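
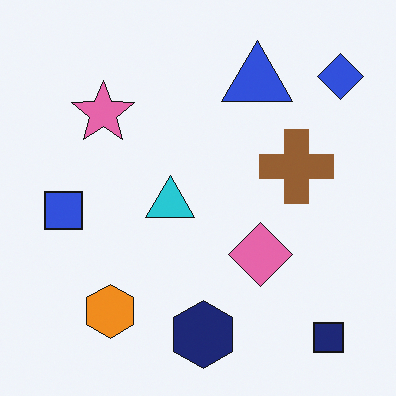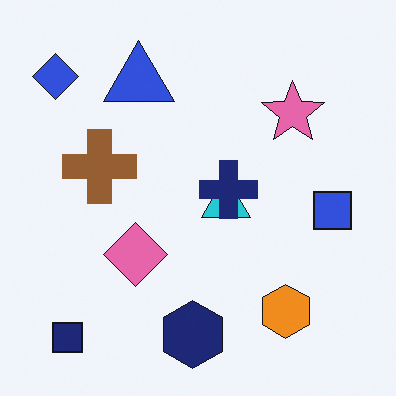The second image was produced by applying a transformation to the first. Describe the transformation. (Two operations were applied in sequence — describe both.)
Flipped horizontally (left ↔ right), then overlaid with an additional navy cross.

The blue diamond is in the top-right of the first image and the top-left of the second — shapes on opposite sides of the vertical midline have swapped in a mirror flip. A navy cross appears in the second image that is absent from the first.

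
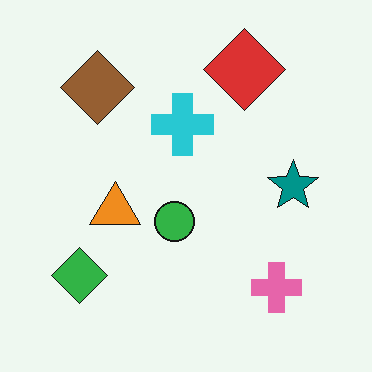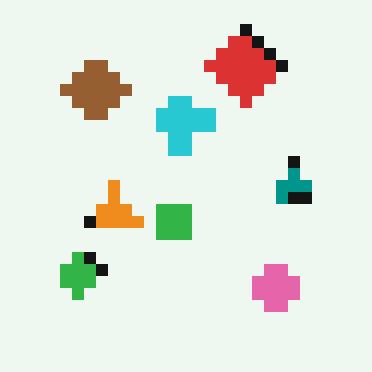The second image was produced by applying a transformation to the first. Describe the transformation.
It was coarsely pixelated.

Shapes are reduced to large square blocks; fine edges and outlines are lost — a downscale-then-upscale (mosaic) effect.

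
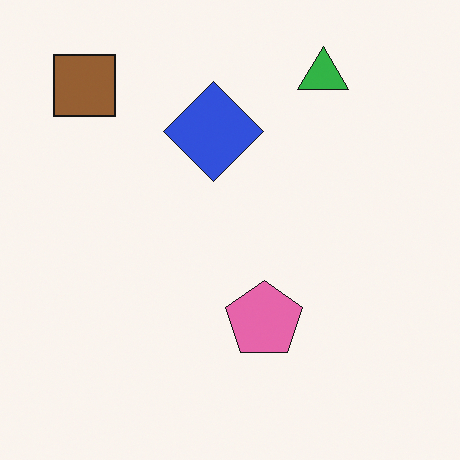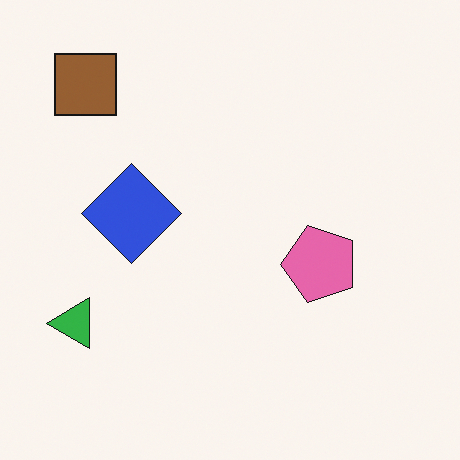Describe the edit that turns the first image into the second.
It was transposed (reflected across the top-left ↔ bottom-right diagonal).

Shapes have swapped their row and column positions — what was in the top-right is now in the bottom-left — a diagonal reflection.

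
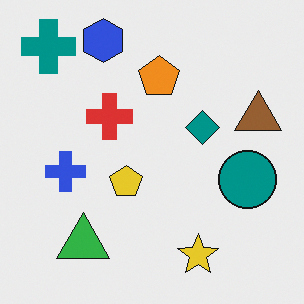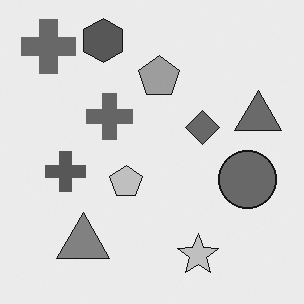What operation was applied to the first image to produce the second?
Converted to grayscale.

All color is removed — every shape is now a shade of grey.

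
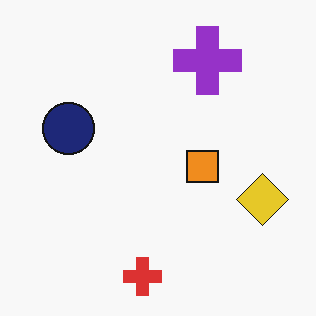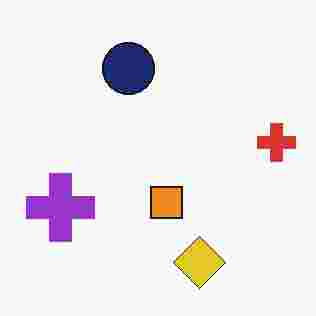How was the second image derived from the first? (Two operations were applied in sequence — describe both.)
The image was heavily JPEG-compressed with obvious blocking artifacts, then transposed (reflected across the top-left ↔ bottom-right diagonal).

Blocky 8×8 compression artifacts appear around shape edges and the flat background shows ringing — characteristic JPEG degradation. Shapes have swapped their row and column positions — what was in the top-right is now in the bottom-left — a diagonal reflection.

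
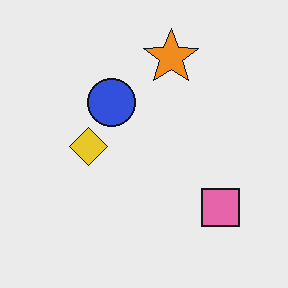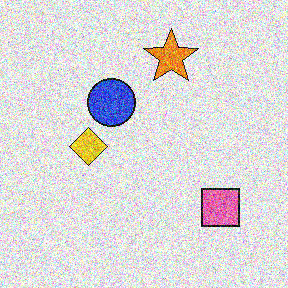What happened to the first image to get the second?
The transformation is: degraded with a thick layer of grain.

Random speckle covers the whole image, including the flat background.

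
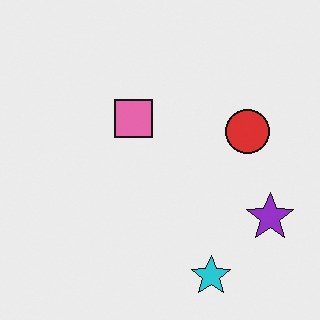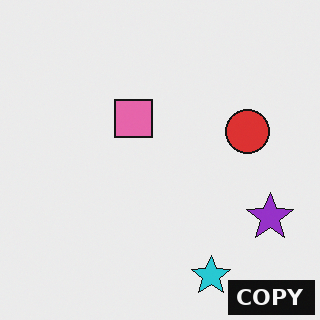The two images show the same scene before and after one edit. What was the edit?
The image was watermarked with the text "COPY" in the lower-right corner.

A dark label reading "COPY" appears in the lower-right corner.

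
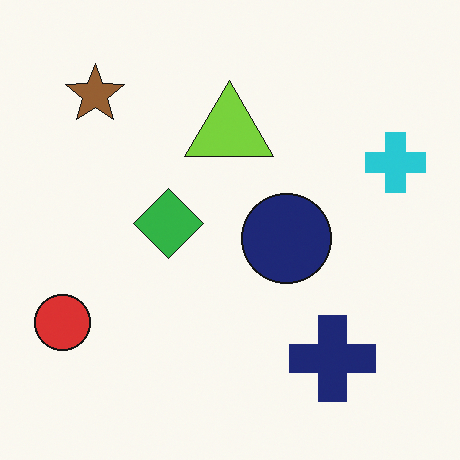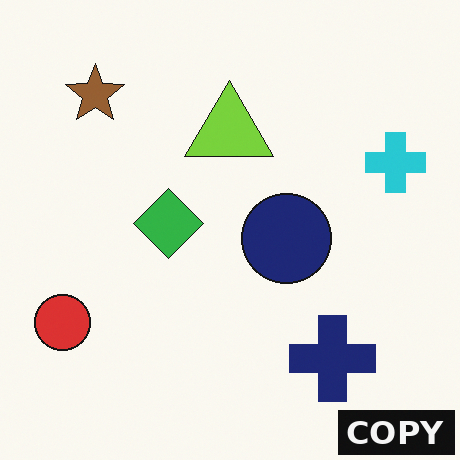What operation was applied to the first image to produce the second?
The transformation is: watermarked with the text "COPY" in the lower-right corner.

A dark label reading "COPY" appears in the lower-right corner.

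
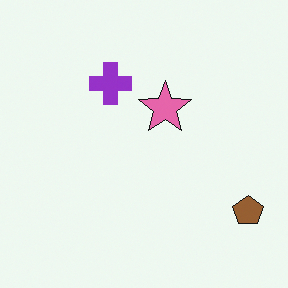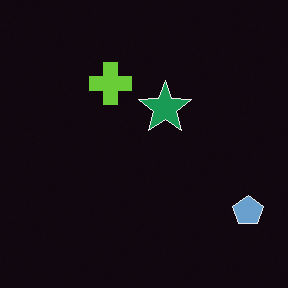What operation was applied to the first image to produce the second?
This is the original image color-inverted (negative).

The light background has become dark and every shape's color is its complement — a photographic negative.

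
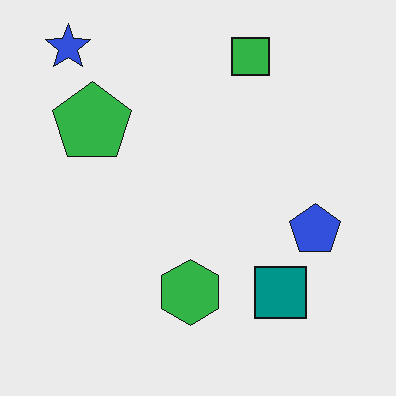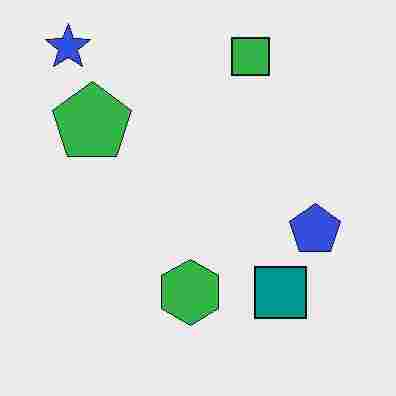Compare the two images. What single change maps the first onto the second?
Heavily JPEG-compressed with obvious blocking artifacts.

Blocky 8×8 compression artifacts appear around shape edges and the flat background shows ringing — characteristic JPEG degradation.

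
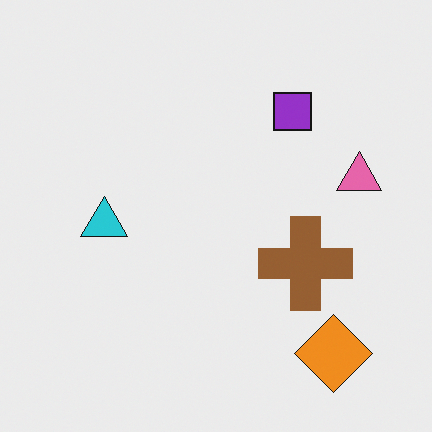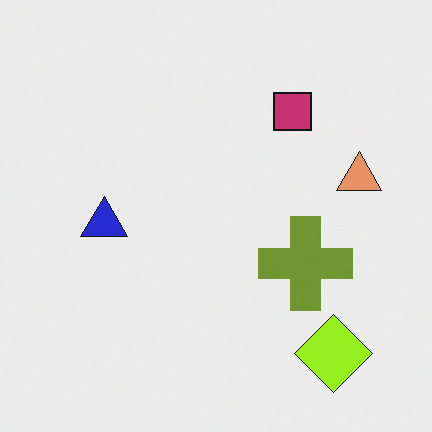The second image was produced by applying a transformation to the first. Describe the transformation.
Hue-shifted slightly.

Every shape's color has rotated by the same amount around the hue wheel — a uniform hue shift.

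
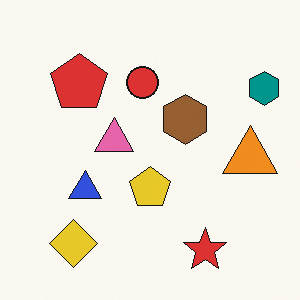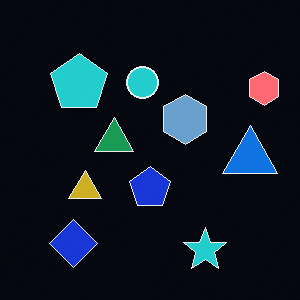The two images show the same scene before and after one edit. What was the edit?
This is the original image color-inverted (negative).

The light background has become dark and every shape's color is its complement — a photographic negative.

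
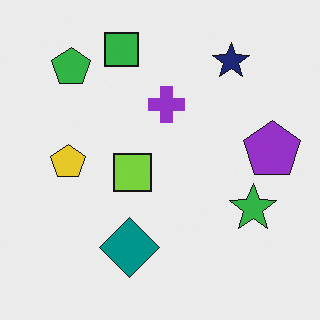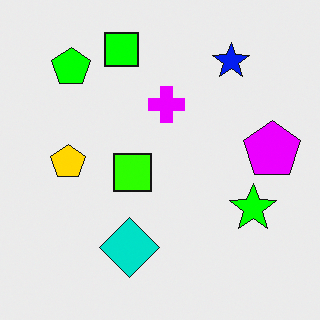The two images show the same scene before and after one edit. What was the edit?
It was heavily oversaturated.

All colors are more vivid — a global saturation change.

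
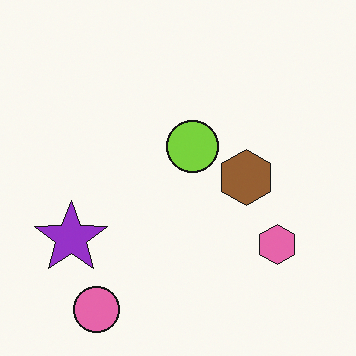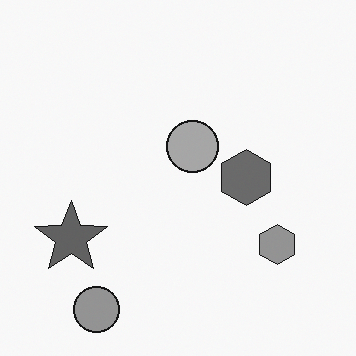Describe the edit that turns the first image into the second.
The image was converted to grayscale.

All color is removed — every shape is now a shade of grey.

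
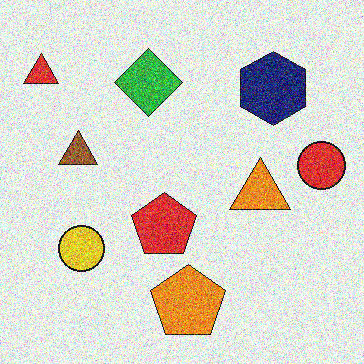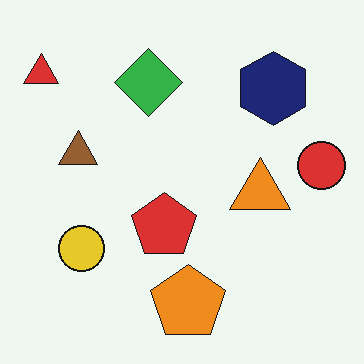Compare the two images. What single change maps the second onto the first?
This is the original image degraded with heavy additive noise.

Random speckle covers the whole image, including the flat background.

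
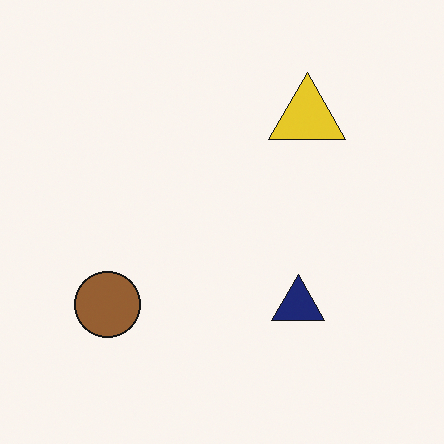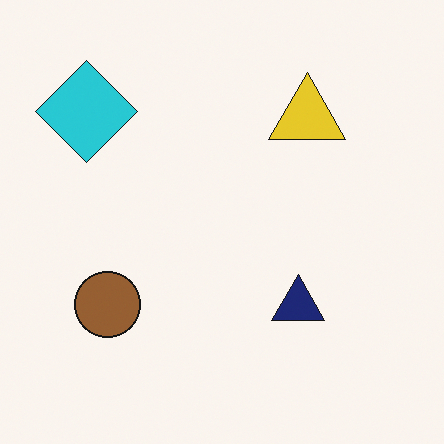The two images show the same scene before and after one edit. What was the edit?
The second image is the first overlaid with an additional cyan diamond.

A cyan diamond appears in the second image that is absent from the first.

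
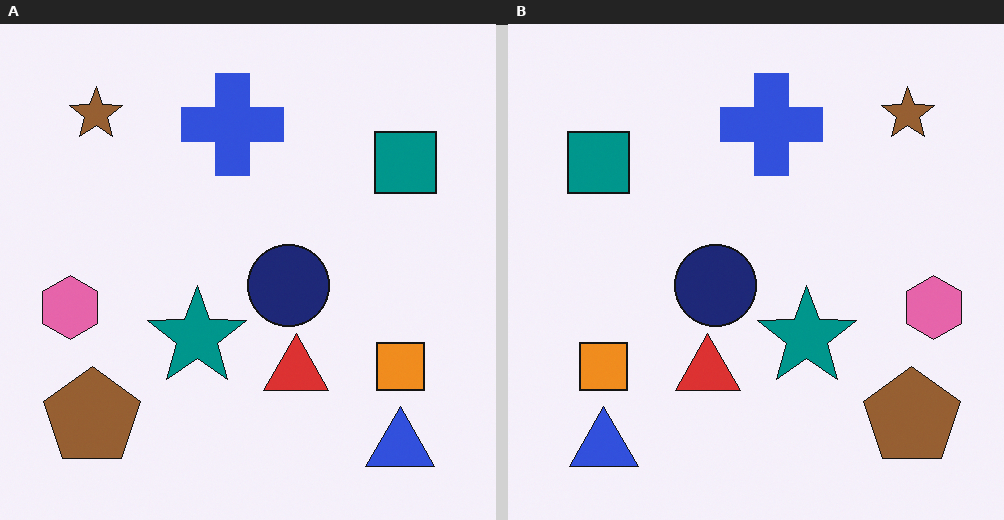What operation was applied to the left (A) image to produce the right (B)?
This is the original image flipped horizontally (left ↔ right).

The pink hexagon is in the left of the left (A) image and the right of the right (B) — shapes on opposite sides of the vertical midline have swapped in a mirror flip.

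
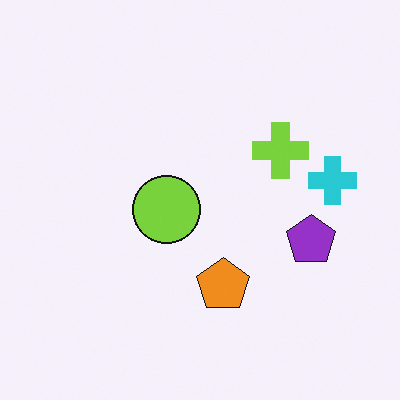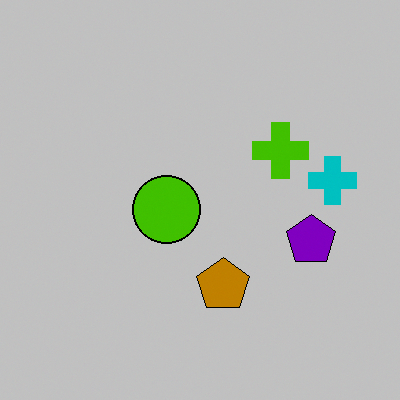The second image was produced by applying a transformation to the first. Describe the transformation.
The second image is the first aggressively posterized.

Each flat color has snapped to a coarser quantized level — most visibly, the near-white background has dropped to a flat grey.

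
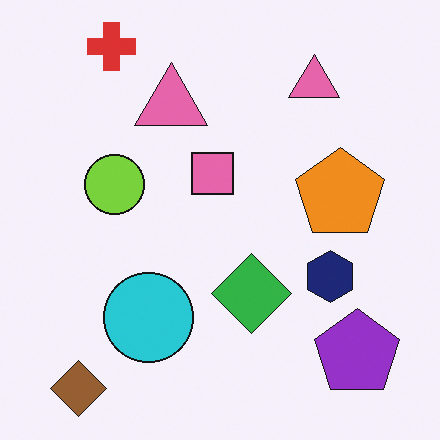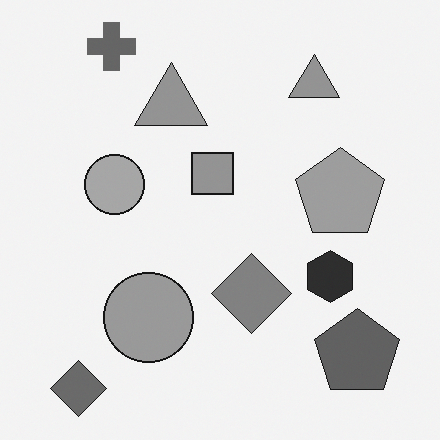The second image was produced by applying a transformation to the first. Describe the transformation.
The second image is the first converted to grayscale.

All color is removed — every shape is now a shade of grey.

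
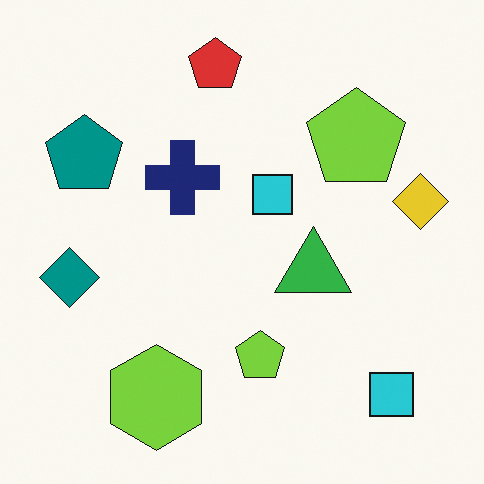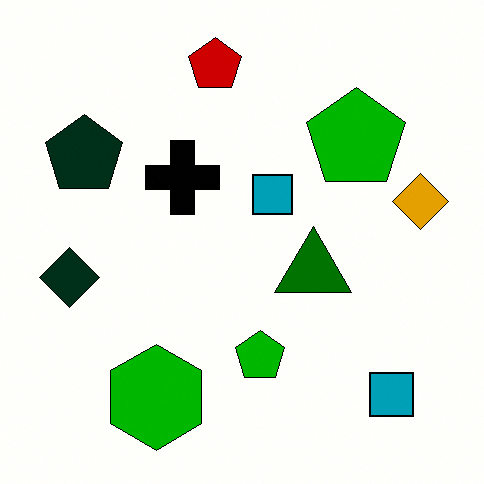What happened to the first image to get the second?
The image was given much higher contrast.

Tones are pushed away from mid-grey across the whole image — a global contrast change.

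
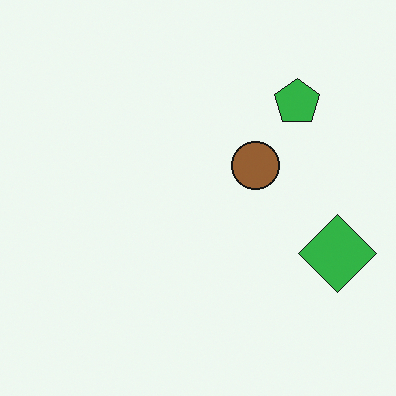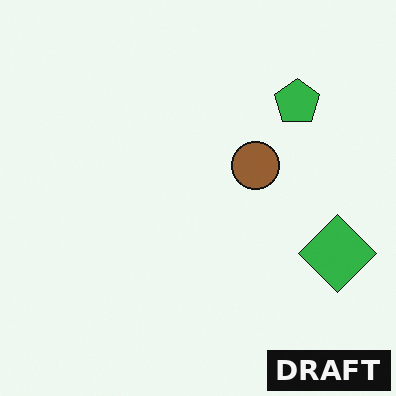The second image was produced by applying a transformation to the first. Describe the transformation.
The image was watermarked with the text "DRAFT" in the lower-right corner.

A dark label reading "DRAFT" appears in the lower-right corner.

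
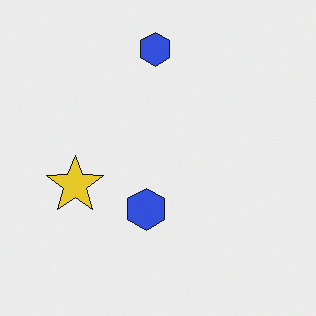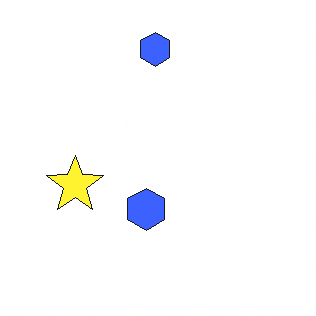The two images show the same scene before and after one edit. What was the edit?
The transformation is: slightly brightened.

Every pixel — background and shapes alike — is uniformly brightened.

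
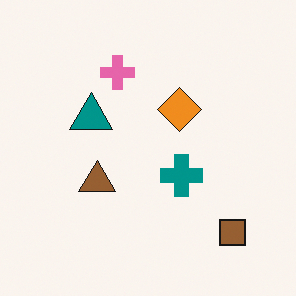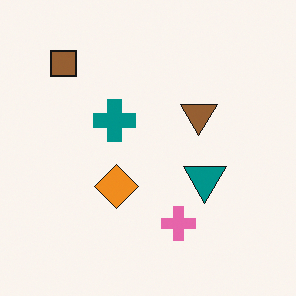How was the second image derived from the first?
Rotated 180°.

The brown square sits in the bottom-right of the first image and the top-left of the second — consistent with a whole-image 180° rotation.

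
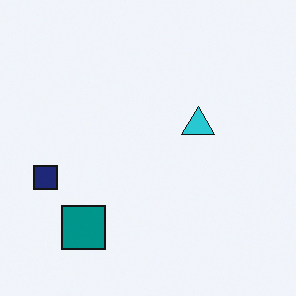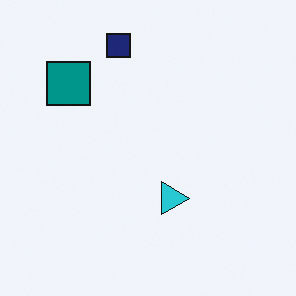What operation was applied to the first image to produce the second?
The image was rotated 90° clockwise.

The navy square sits in the left of the first image and the top of the second — consistent with a whole-image 90° clockwise rotation.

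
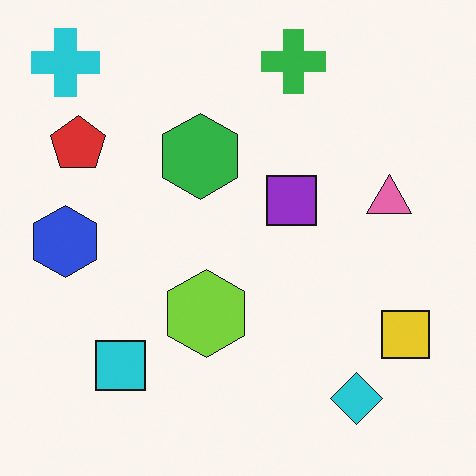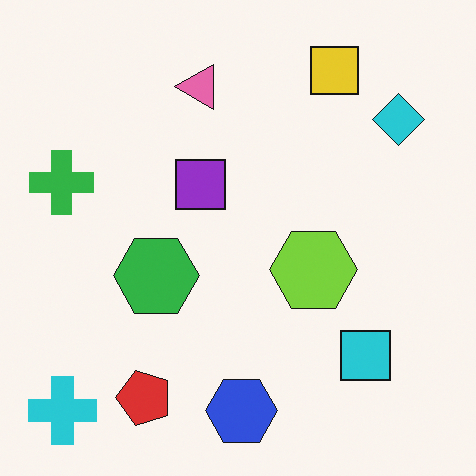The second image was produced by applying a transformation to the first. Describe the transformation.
The second image is the first rotated 90° counter-clockwise.

The cyan cross sits in the top-left of the first image and the bottom-left of the second — consistent with a whole-image 90° counter-clockwise rotation.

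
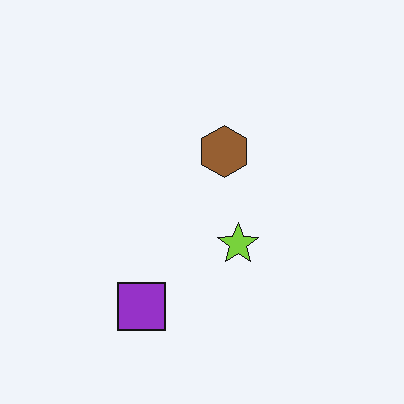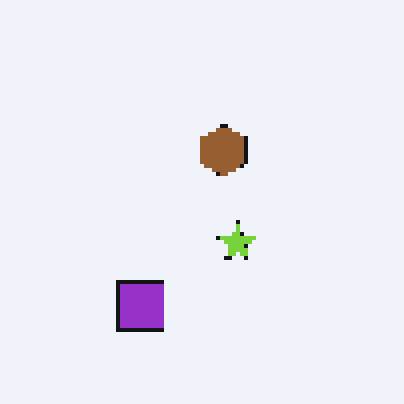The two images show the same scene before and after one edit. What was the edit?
Lightly pixelated (a mild mosaic effect).

Shapes are reduced to large square blocks; fine edges and outlines are lost — a downscale-then-upscale (mosaic) effect.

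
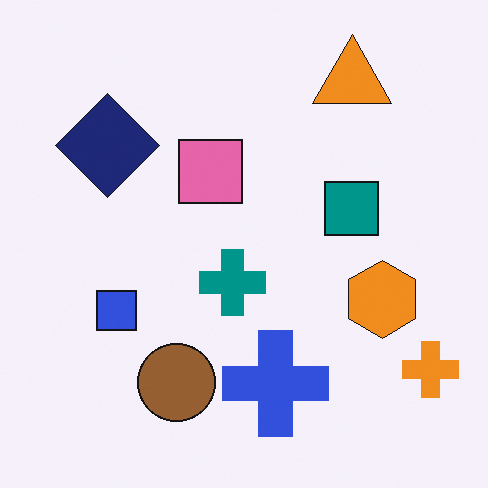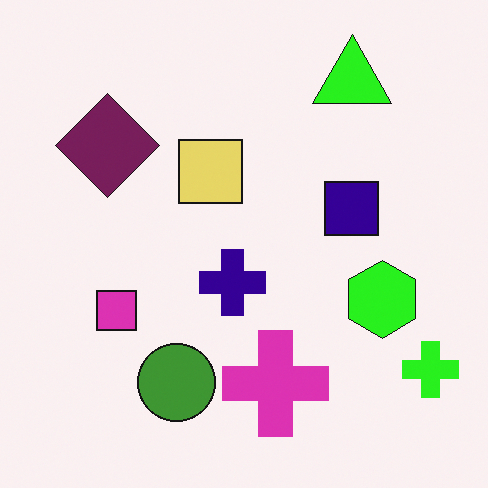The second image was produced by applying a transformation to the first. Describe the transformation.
This is the original image hue-shifted noticeably.

Every shape's color has rotated by the same amount around the hue wheel — a uniform hue shift.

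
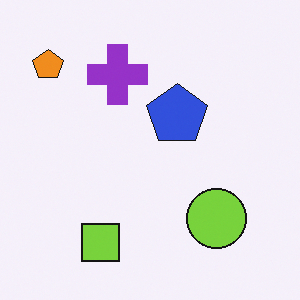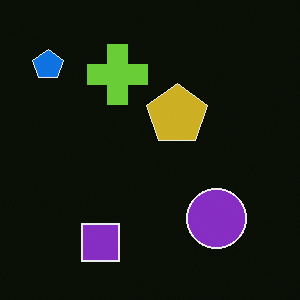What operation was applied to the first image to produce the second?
The transformation is: color-inverted (negative).

The light background has become dark and every shape's color is its complement — a photographic negative.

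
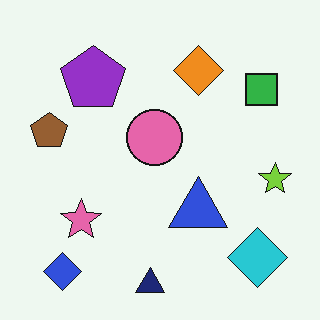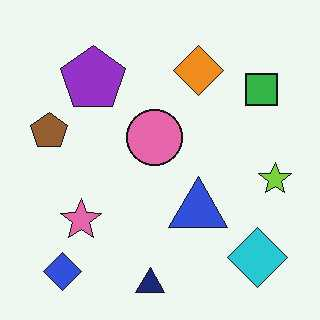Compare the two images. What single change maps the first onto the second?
The second image is the first given moderate JPEG compression.

Blocky 8×8 compression artifacts appear around shape edges and the flat background shows ringing — characteristic JPEG degradation.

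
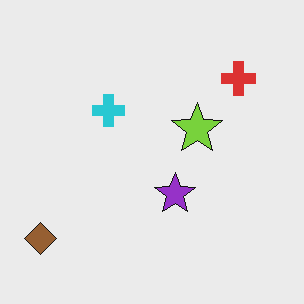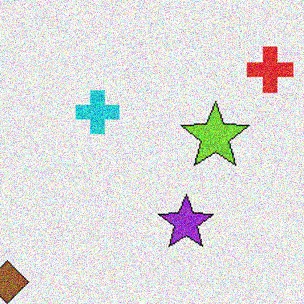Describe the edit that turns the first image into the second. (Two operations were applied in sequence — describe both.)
The transformation is: cropped to a modestly smaller region and rescaled, then degraded with a thick layer of grain.

The visible shapes are larger and the field of view is narrower; shapes near the original edges may be partly or wholly outside the frame — a crop-and-rescale. Random speckle covers the whole image, including the flat background.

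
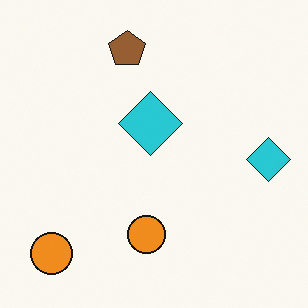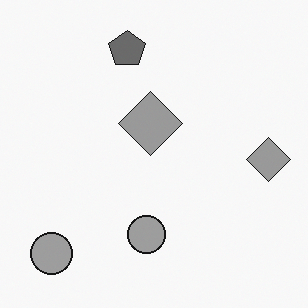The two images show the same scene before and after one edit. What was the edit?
The transformation is: converted to grayscale.

All color is removed — every shape is now a shade of grey.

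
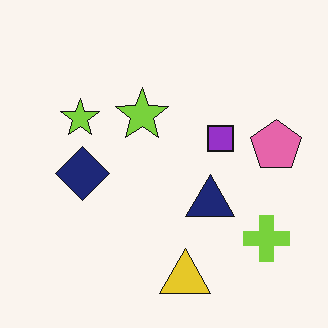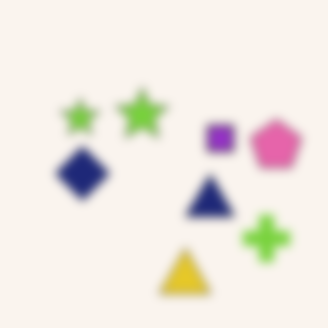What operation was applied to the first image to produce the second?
The image was strongly gaussian-blurred.

Shape edges and outlines are uniformly softened across the whole image.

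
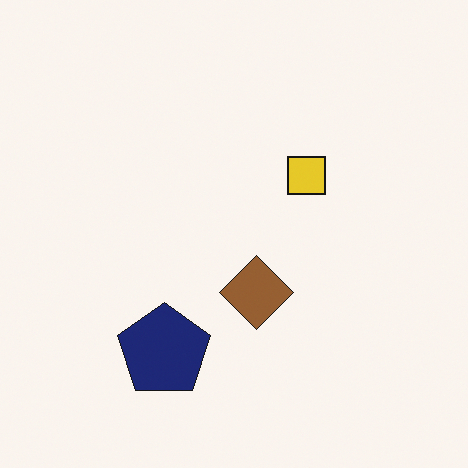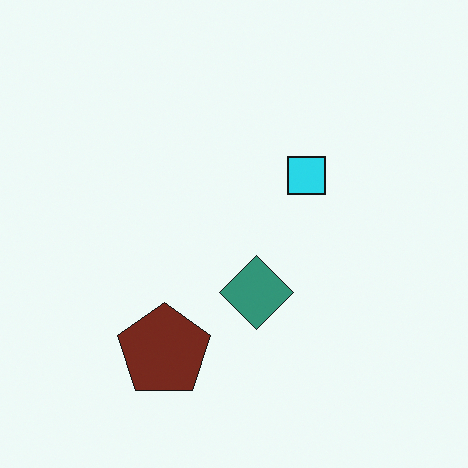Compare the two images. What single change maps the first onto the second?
Hue-shifted by a moderate amount.

Every shape's color has rotated by the same amount around the hue wheel — a uniform hue shift.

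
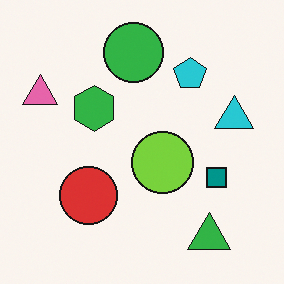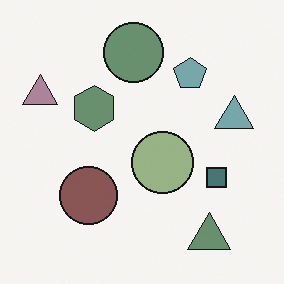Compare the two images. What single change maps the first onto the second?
Heavily desaturated.

All colors are more muted and greyish — a global saturation change.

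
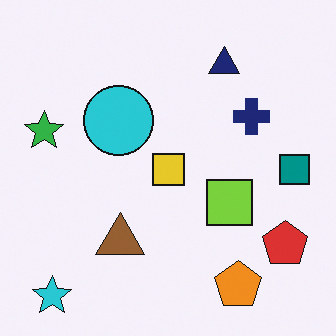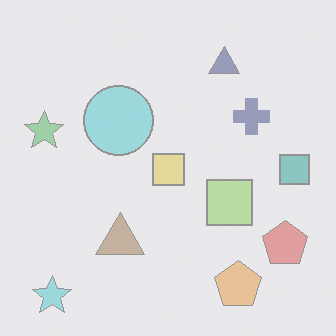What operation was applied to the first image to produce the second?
The transformation is: given much lower contrast.

Tones are pushed toward mid-grey across the whole image — a global contrast change.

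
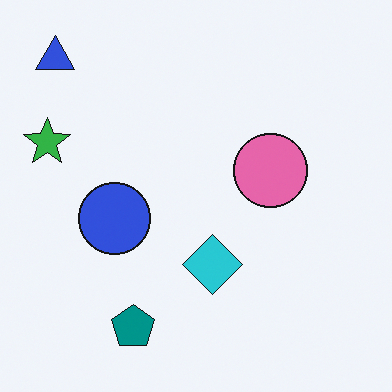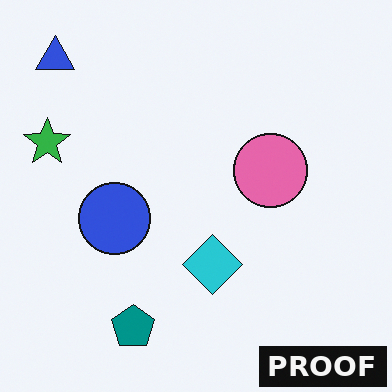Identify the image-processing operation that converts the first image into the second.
It was watermarked with the text "PROOF" in the lower-right corner.

A dark label reading "PROOF" appears in the lower-right corner.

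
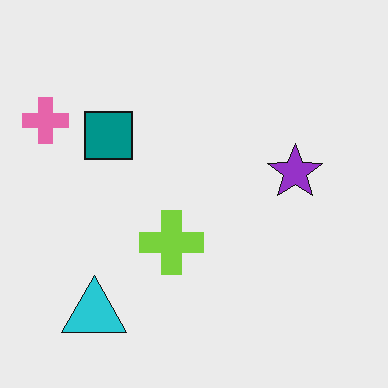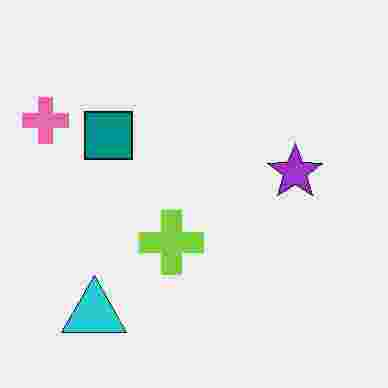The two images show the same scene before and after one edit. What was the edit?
The second image is the first heavily JPEG-compressed with obvious blocking artifacts.

Blocky 8×8 compression artifacts appear around shape edges and the flat background shows ringing — characteristic JPEG degradation.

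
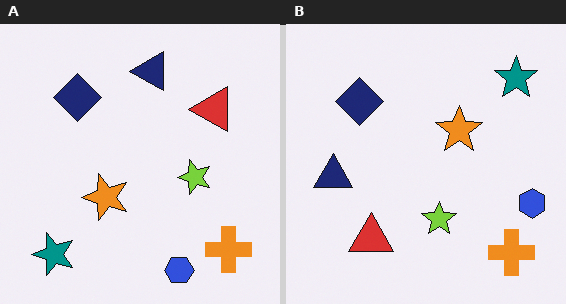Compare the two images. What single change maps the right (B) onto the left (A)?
Transposed (reflected across the top-left ↔ bottom-right diagonal).

Shapes have swapped their row and column positions — what was in the top-right is now in the bottom-left — a diagonal reflection.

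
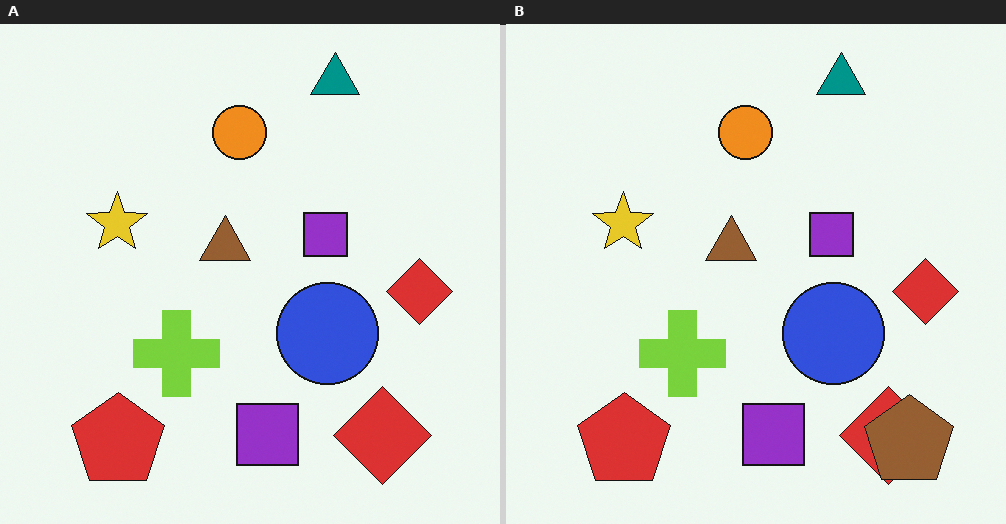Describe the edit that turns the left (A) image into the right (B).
The transformation is: overlaid with an additional brown pentagon.

A brown pentagon appears in the right (B) image that is absent from the left (A).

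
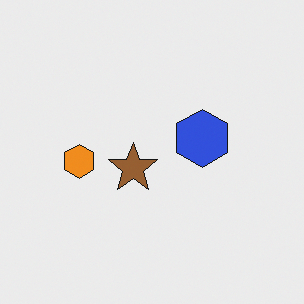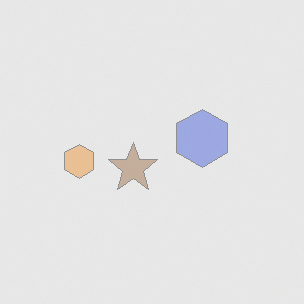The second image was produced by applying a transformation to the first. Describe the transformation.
Washed out (contrast reduced).

Tones are pushed toward mid-grey across the whole image — a global contrast change.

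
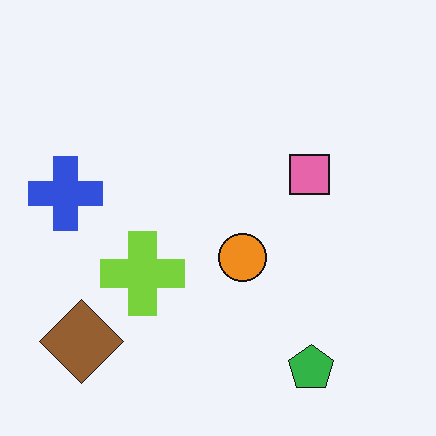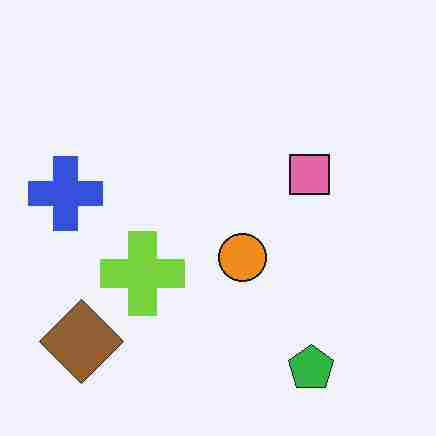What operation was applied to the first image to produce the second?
This is the original image degraded with heavy JPEG compression.

Blocky 8×8 compression artifacts appear around shape edges and the flat background shows ringing — characteristic JPEG degradation.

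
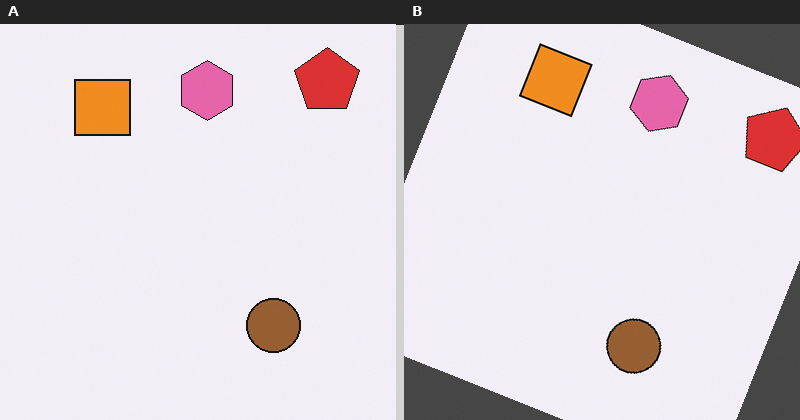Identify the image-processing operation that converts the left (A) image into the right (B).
The transformation is: rotated clockwise by a moderate amount.

Every shape is tilted by the same angle and the image corners show triangular fill wedges — a whole-image rotation by a non-right angle.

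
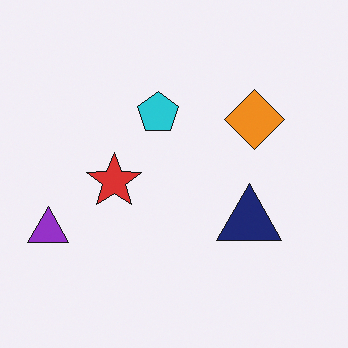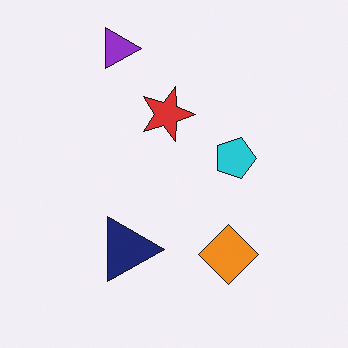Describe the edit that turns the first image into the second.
The second image is the first rotated 90° clockwise.

The purple triangle sits in the left of the first image and the top of the second — consistent with a whole-image 90° clockwise rotation.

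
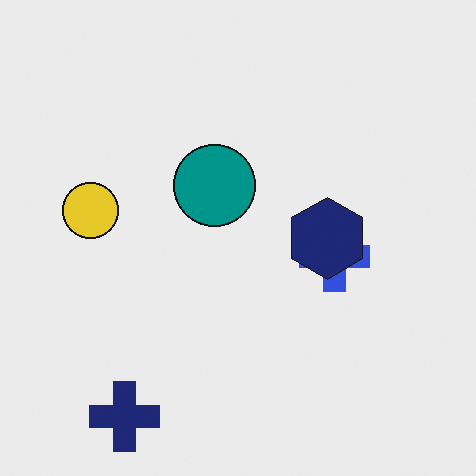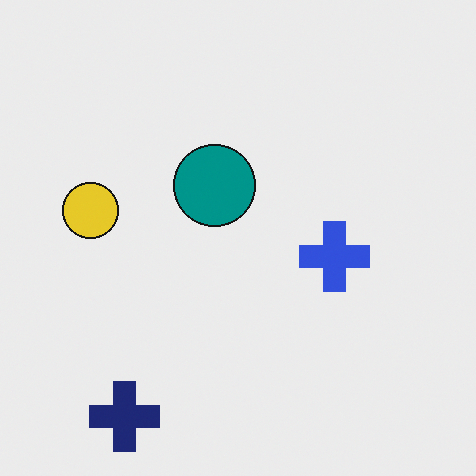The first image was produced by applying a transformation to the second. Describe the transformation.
It was overlaid with an additional navy hexagon.

A navy hexagon appears in the first image that is absent from the second.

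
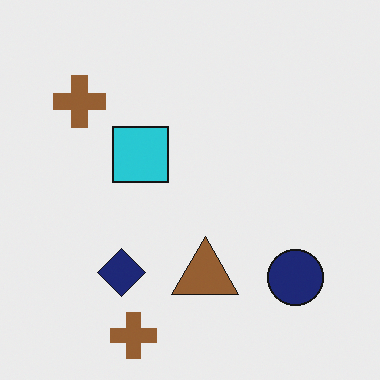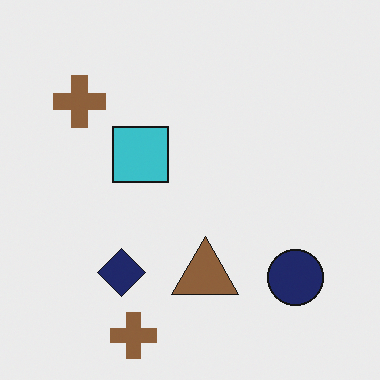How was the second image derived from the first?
It was slightly desaturated.

All colors are more muted and greyish — a global saturation change.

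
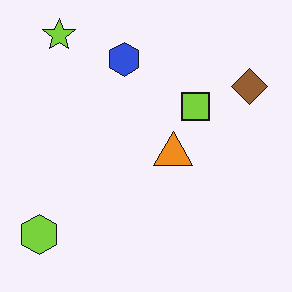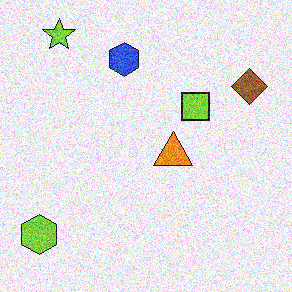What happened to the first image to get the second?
It was degraded with heavy additive noise.

Random speckle covers the whole image, including the flat background.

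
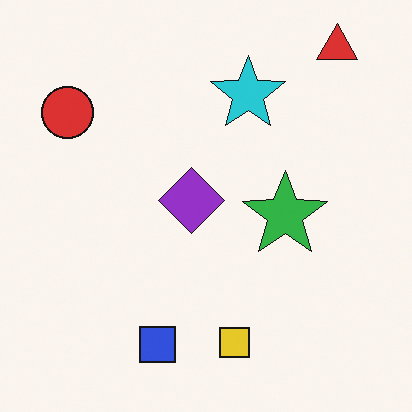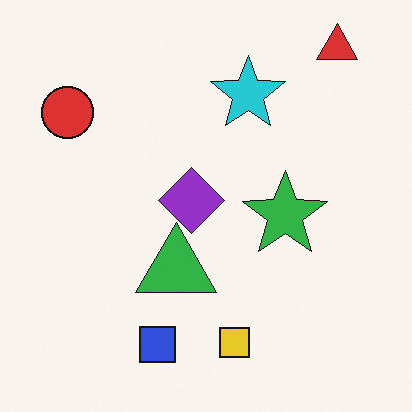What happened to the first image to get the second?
It was overlaid with an additional green triangle.

A green triangle appears in the second image that is absent from the first.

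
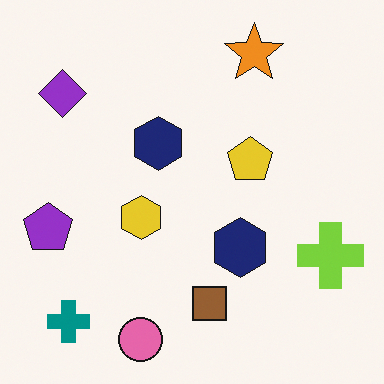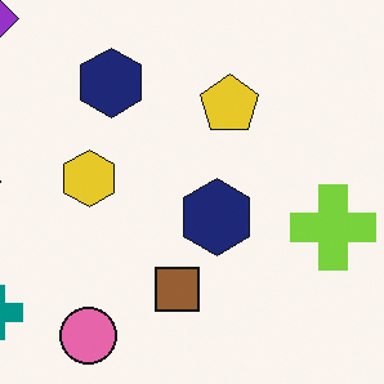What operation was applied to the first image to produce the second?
Cropped slightly and scaled back up.

The visible shapes are larger and the field of view is narrower; shapes near the original edges may be partly or wholly outside the frame — a crop-and-rescale.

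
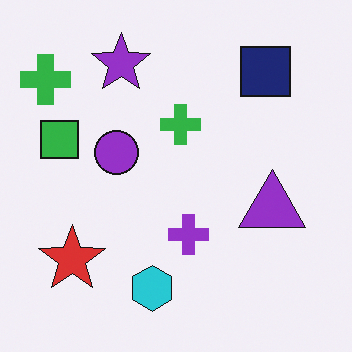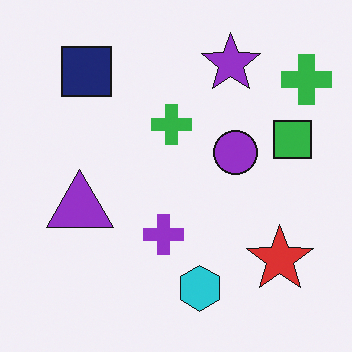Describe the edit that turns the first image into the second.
This is the original image flipped horizontally (left ↔ right).

The green square is in the left of the first image and the right of the second — shapes on opposite sides of the vertical midline have swapped in a mirror flip.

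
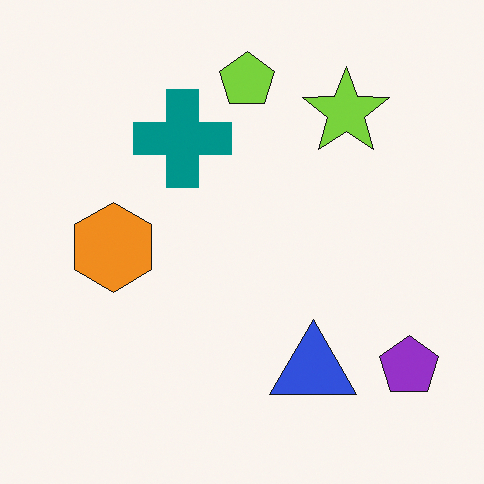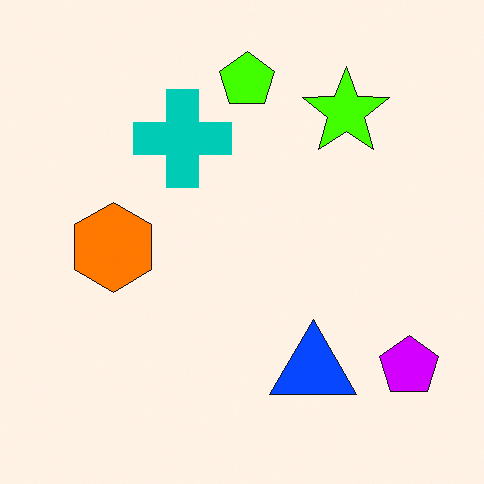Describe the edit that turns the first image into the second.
The transformation is: heavily oversaturated.

All colors are more vivid — a global saturation change.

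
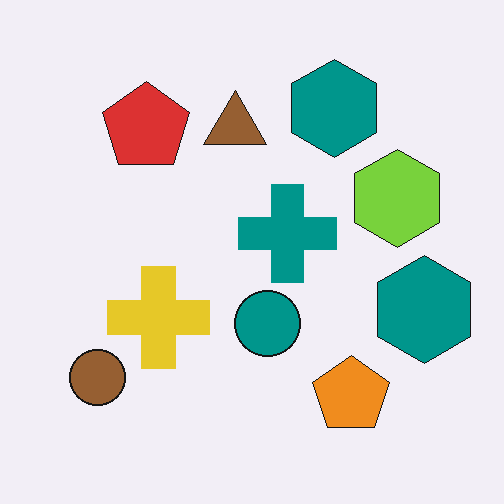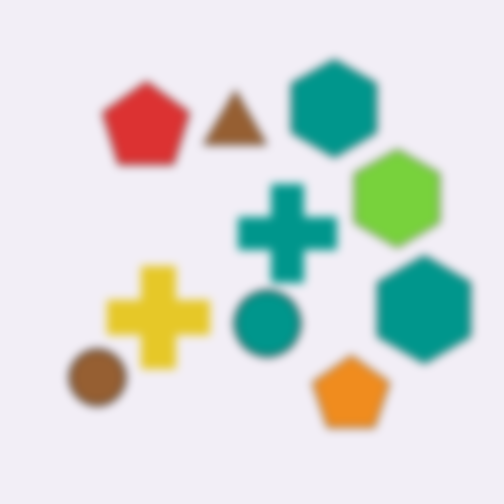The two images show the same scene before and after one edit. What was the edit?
The second image is the first moderately blurred.

Shape edges and outlines are uniformly softened across the whole image.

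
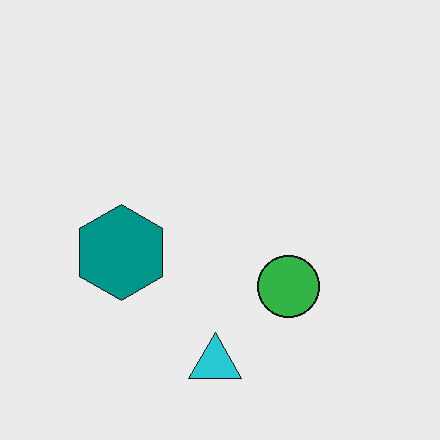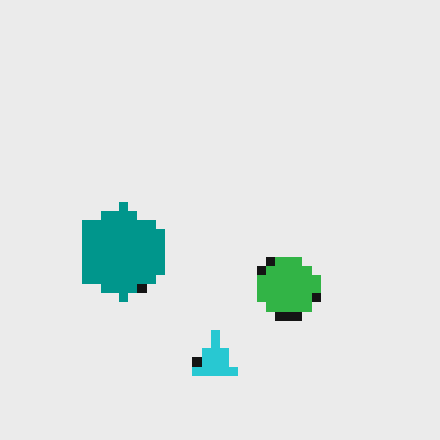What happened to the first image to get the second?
It was heavily pixelated into large blocks.

Shapes are reduced to large square blocks; fine edges and outlines are lost — a downscale-then-upscale (mosaic) effect.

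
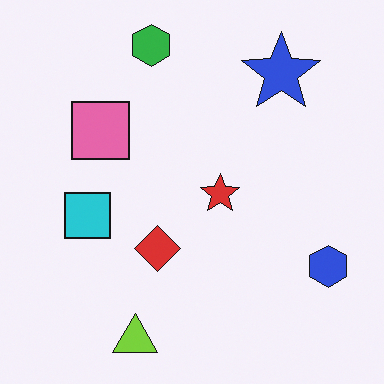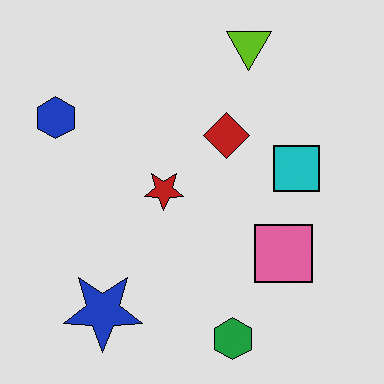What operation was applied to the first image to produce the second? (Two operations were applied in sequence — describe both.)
The second image is the first rotated 180°, then posterized to a reduced palette.

The lime triangle sits in the bottom of the first image and the top of the second — consistent with a whole-image 180° rotation. Each flat color has snapped to a coarser quantized level — most visibly, the near-white background has dropped to a flat grey.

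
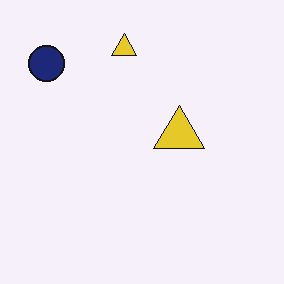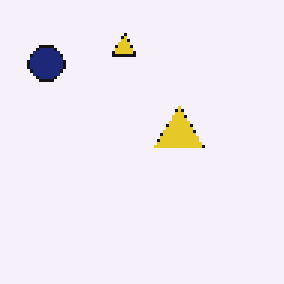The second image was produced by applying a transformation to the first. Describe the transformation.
Mildly pixelated.

Shapes are reduced to large square blocks; fine edges and outlines are lost — a downscale-then-upscale (mosaic) effect.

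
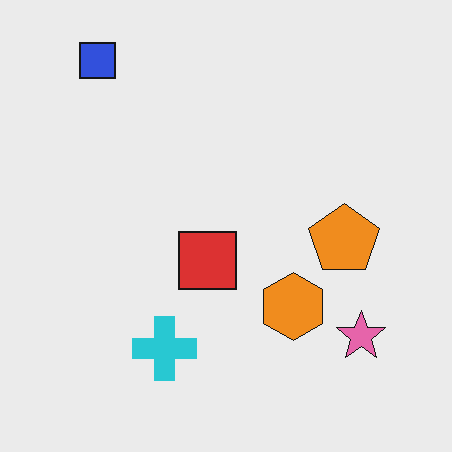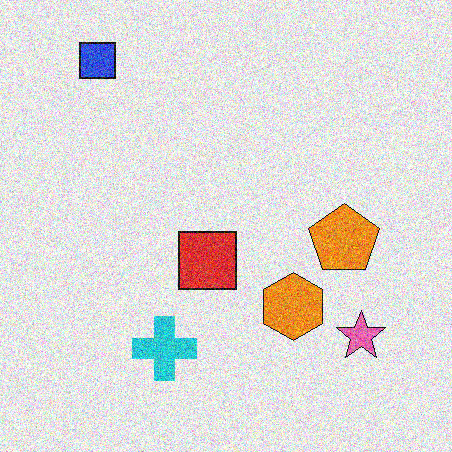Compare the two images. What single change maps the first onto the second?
The second image is the first degraded with a thick layer of grain.

Random speckle covers the whole image, including the flat background.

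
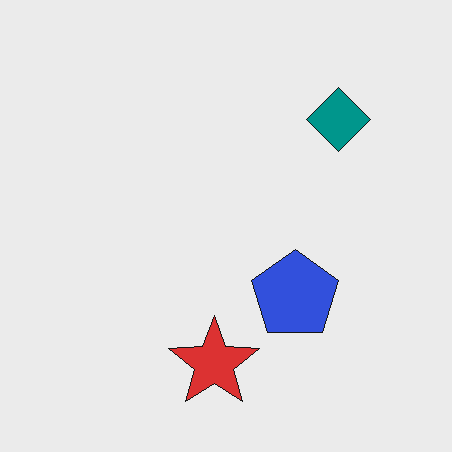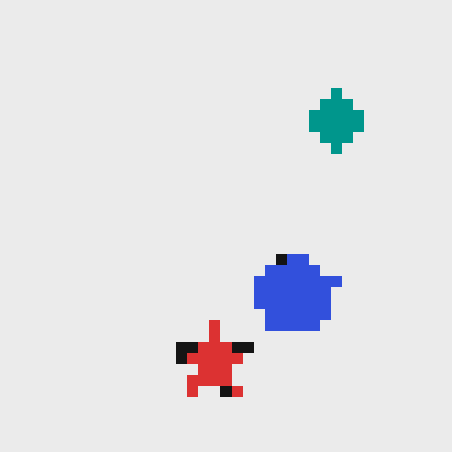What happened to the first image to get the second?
It was heavily pixelated into large blocks.

Shapes are reduced to large square blocks; fine edges and outlines are lost — a downscale-then-upscale (mosaic) effect.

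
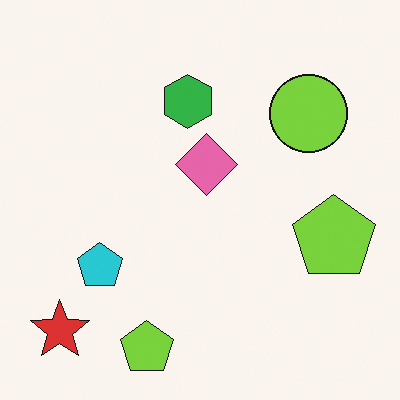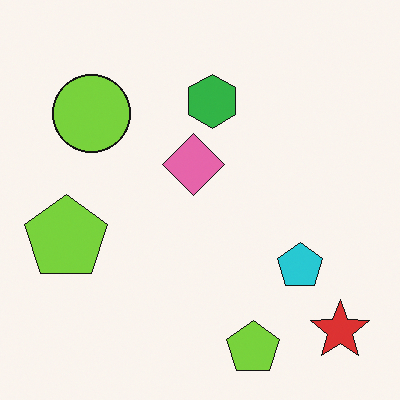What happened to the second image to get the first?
The transformation is: flipped horizontally (left ↔ right).

The red star is in the bottom-right of the second image and the bottom-left of the first — shapes on opposite sides of the vertical midline have swapped in a mirror flip.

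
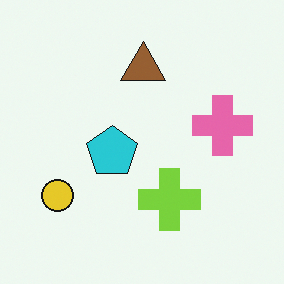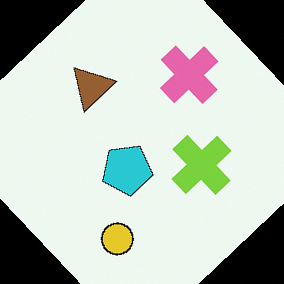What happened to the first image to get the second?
The second image is the first rotated counter-clockwise by a large amount — several tens of degrees.

Every shape is tilted by the same angle and the image corners show triangular fill wedges — a whole-image rotation by a non-right angle.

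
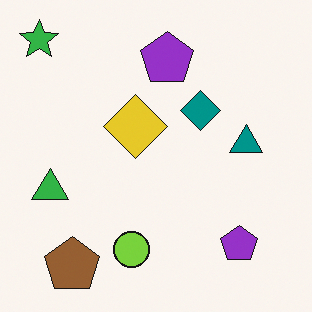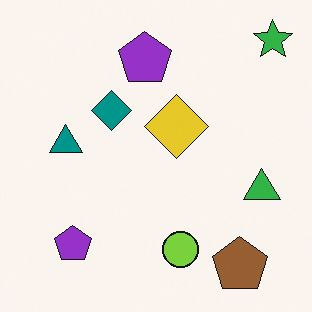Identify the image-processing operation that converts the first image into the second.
This is the original image flipped horizontally (left ↔ right).

The green star is in the top-left of the first image and the top-right of the second — shapes on opposite sides of the vertical midline have swapped in a mirror flip.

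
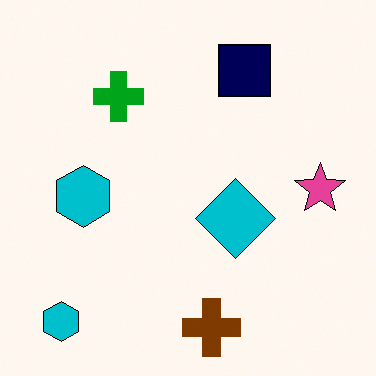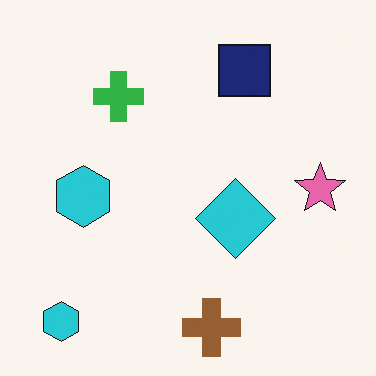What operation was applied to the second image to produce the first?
It was given slightly increased contrast.

Tones are pushed away from mid-grey across the whole image — a global contrast change.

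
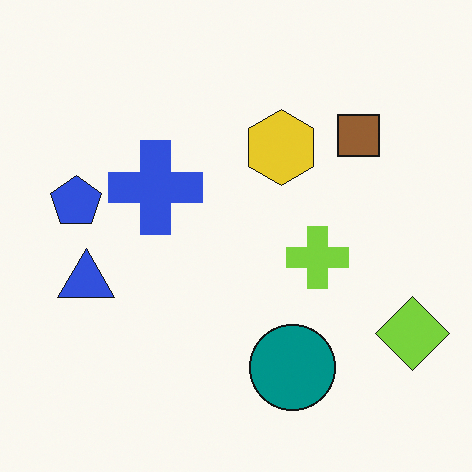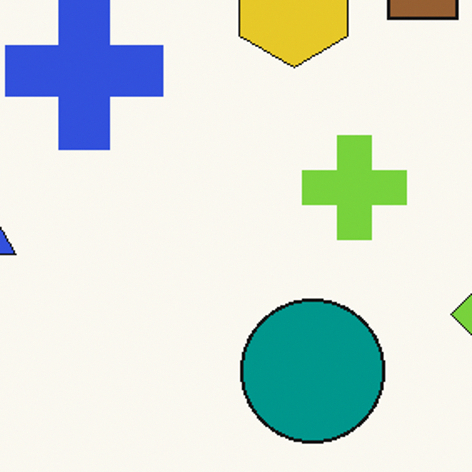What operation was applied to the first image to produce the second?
This is the original image cropped to a noticeably smaller region and rescaled.

The visible shapes are larger and the field of view is narrower; shapes near the original edges may be partly or wholly outside the frame — a crop-and-rescale.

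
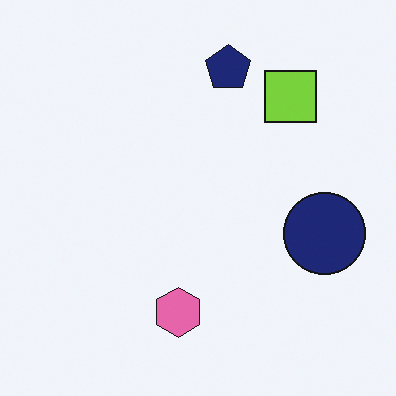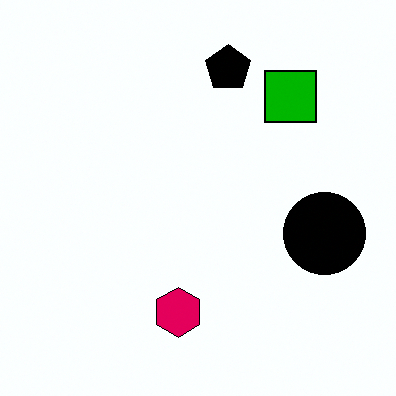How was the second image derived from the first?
This is the original image given much higher contrast.

Tones are pushed away from mid-grey across the whole image — a global contrast change.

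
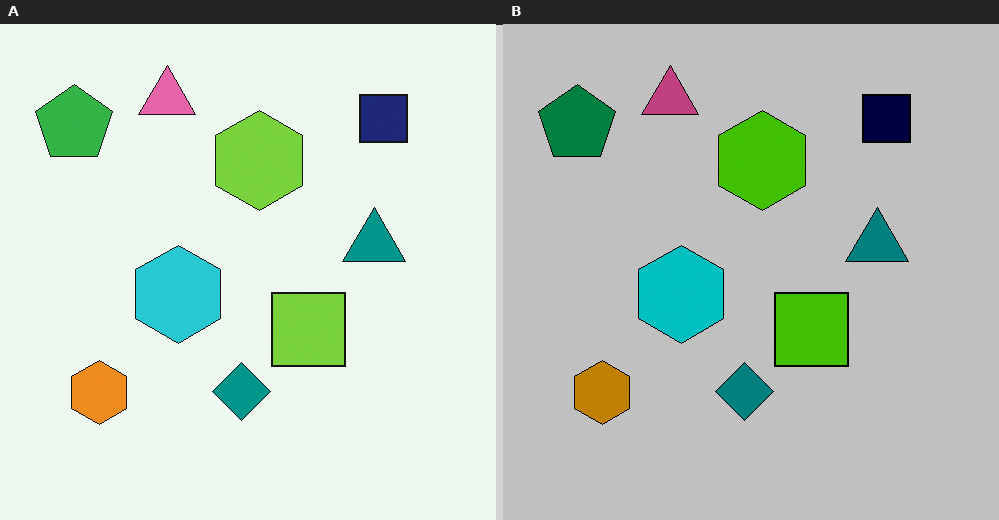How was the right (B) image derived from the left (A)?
This is the original image aggressively posterized.

Each flat color has snapped to a coarser quantized level — most visibly, the near-white background has dropped to a flat grey.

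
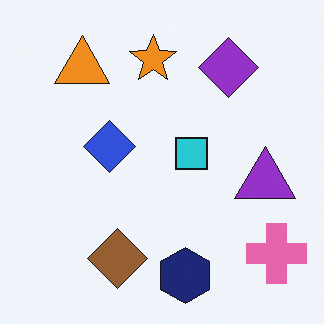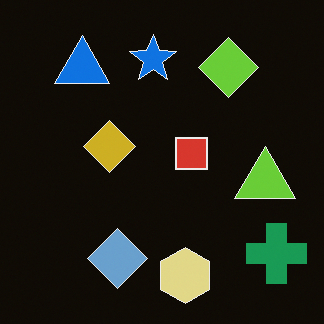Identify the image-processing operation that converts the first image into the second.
It was color-inverted (negative).

The light background has become dark and every shape's color is its complement — a photographic negative.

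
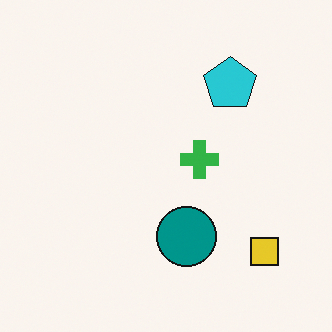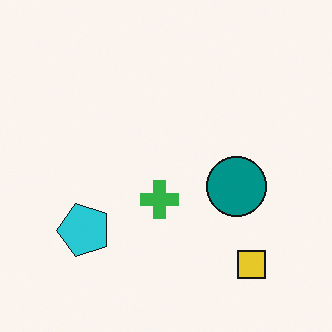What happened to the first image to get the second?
The transformation is: transposed (reflected across the top-left ↔ bottom-right diagonal).

Shapes have swapped their row and column positions — what was in the top-right is now in the bottom-left — a diagonal reflection.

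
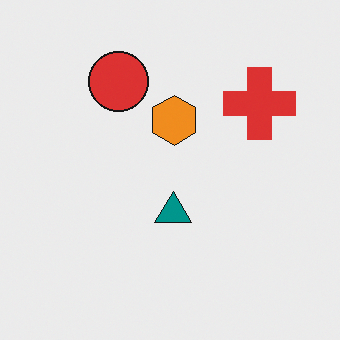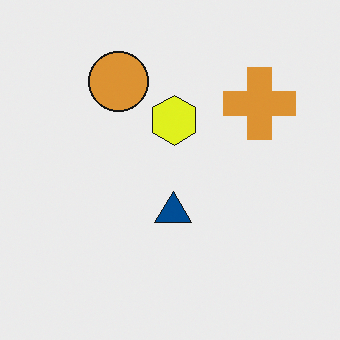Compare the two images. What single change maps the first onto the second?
Hue-shifted slightly.

Every shape's color has rotated by the same amount around the hue wheel — a uniform hue shift.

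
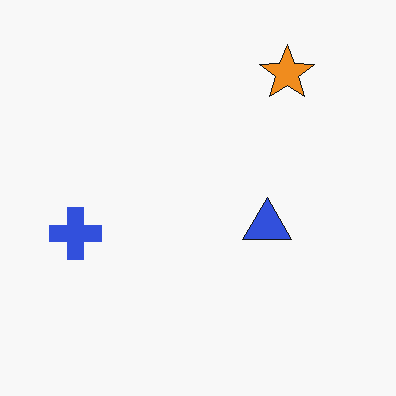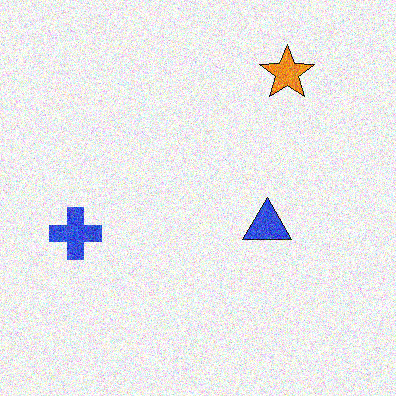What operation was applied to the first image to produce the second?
It was degraded with heavy additive noise.

Random speckle covers the whole image, including the flat background.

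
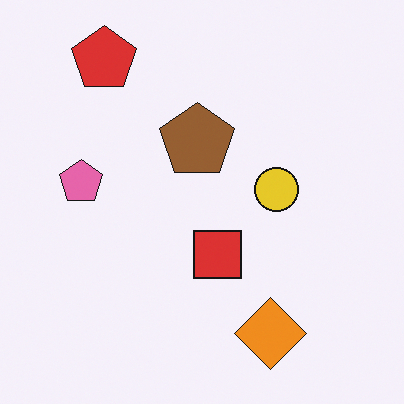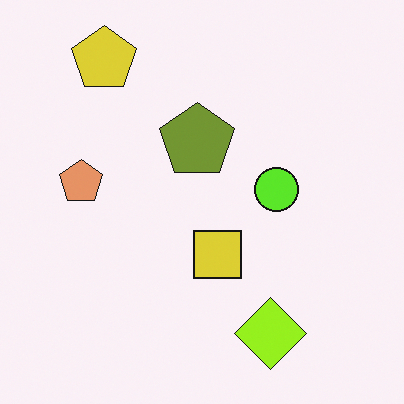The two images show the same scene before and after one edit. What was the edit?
The image was hue-shifted by a small amount.

Every shape's color has rotated by the same amount around the hue wheel — a uniform hue shift.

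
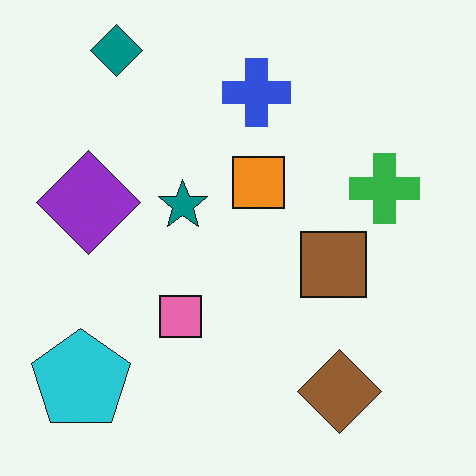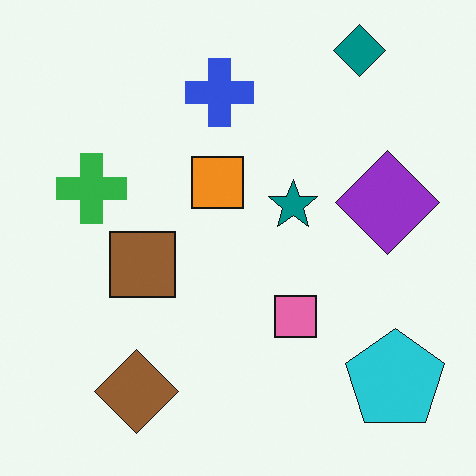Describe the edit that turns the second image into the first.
The transformation is: flipped horizontally (left ↔ right).

The cyan pentagon is in the bottom-right of the second image and the bottom-left of the first — shapes on opposite sides of the vertical midline have swapped in a mirror flip.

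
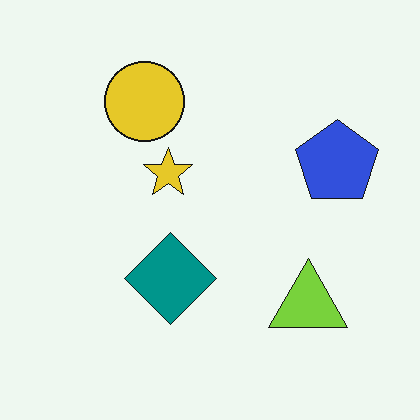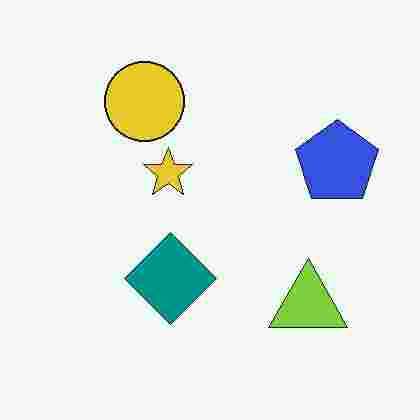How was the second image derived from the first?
The image was heavily JPEG-compressed with obvious blocking artifacts.

Blocky 8×8 compression artifacts appear around shape edges and the flat background shows ringing — characteristic JPEG degradation.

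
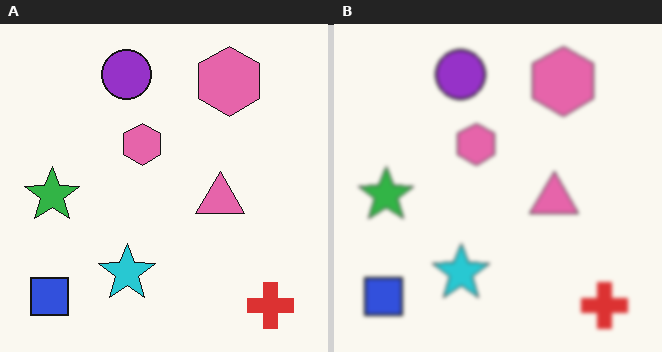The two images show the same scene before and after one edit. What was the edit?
The transformation is: lightly blurred.

Shape edges and outlines are uniformly softened across the whole image.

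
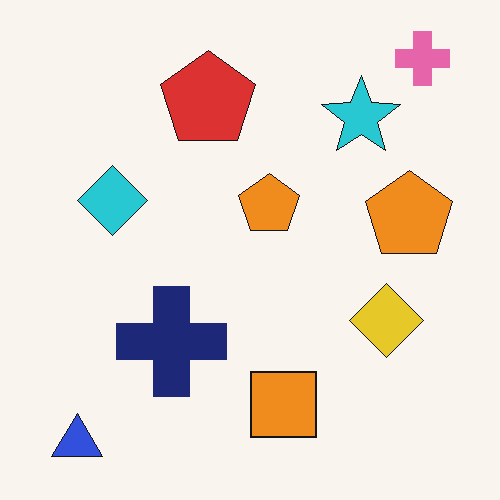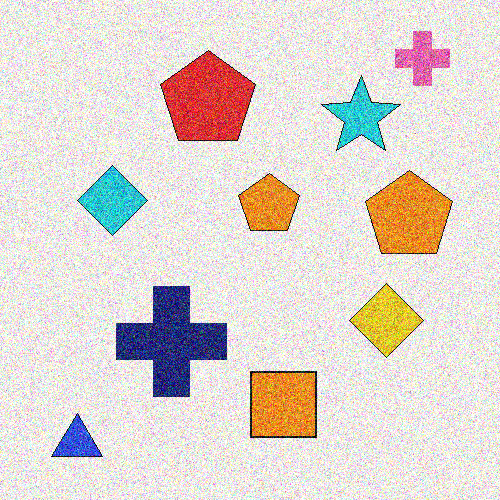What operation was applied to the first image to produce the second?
It was degraded with strong gaussian noise.

Random speckle covers the whole image, including the flat background.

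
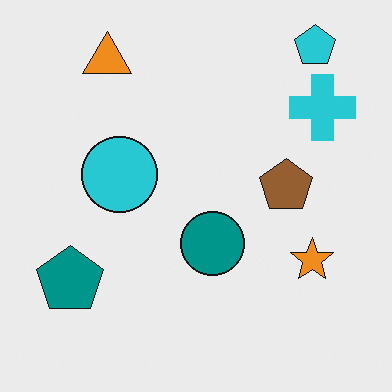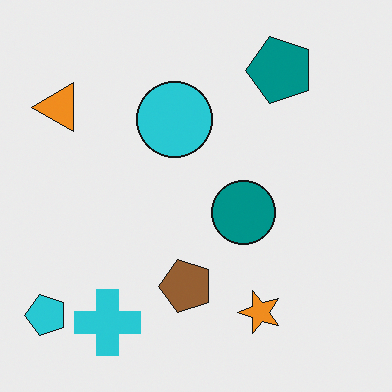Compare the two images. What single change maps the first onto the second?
The second image is the first transposed (reflected across the top-left ↔ bottom-right diagonal).

Shapes have swapped their row and column positions — what was in the top-right is now in the bottom-left — a diagonal reflection.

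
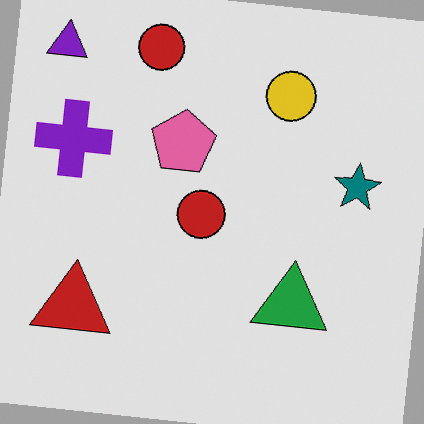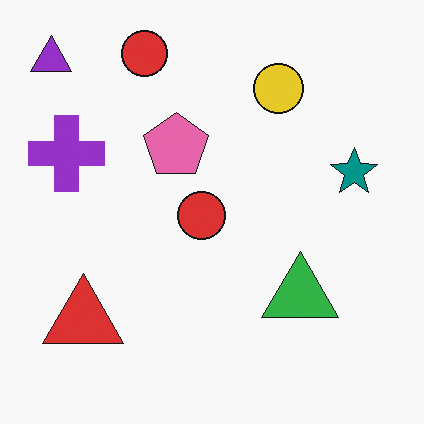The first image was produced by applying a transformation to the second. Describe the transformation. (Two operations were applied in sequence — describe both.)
It was rotated clockwise by a few degrees, then moderately posterized.

Every shape is tilted by the same angle and the image corners show triangular fill wedges — a whole-image rotation by a non-right angle. Each flat color has snapped to a coarser quantized level — most visibly, the near-white background has dropped to a flat grey.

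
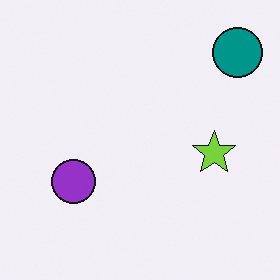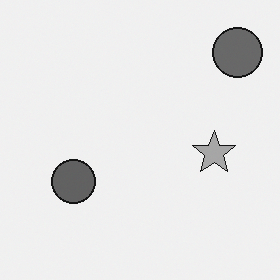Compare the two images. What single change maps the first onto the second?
Converted to grayscale.

All color is removed — every shape is now a shade of grey.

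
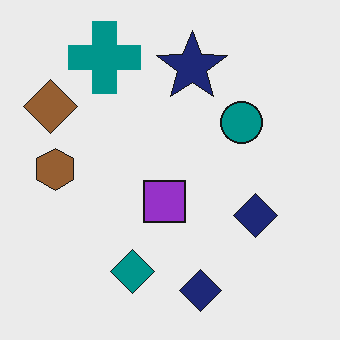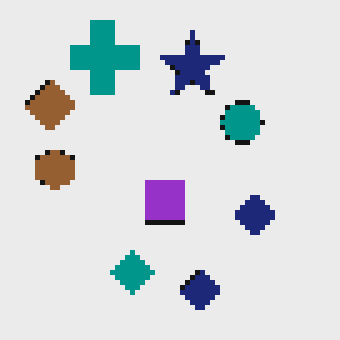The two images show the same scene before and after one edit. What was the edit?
This is the original image lightly pixelated (a mild mosaic effect).

Shapes are reduced to large square blocks; fine edges and outlines are lost — a downscale-then-upscale (mosaic) effect.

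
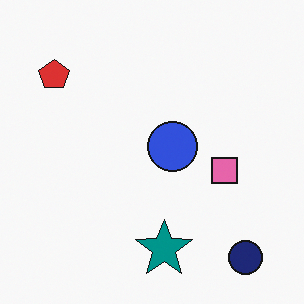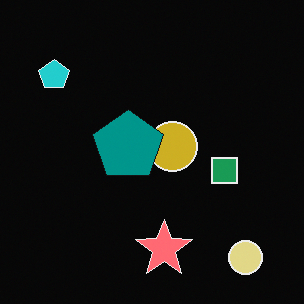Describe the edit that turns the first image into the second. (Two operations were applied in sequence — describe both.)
The image was color-inverted (negative), then overlaid with an additional teal pentagon.

The light background has become dark and every shape's color is its complement — a photographic negative. A teal pentagon appears in the second image that is absent from the first.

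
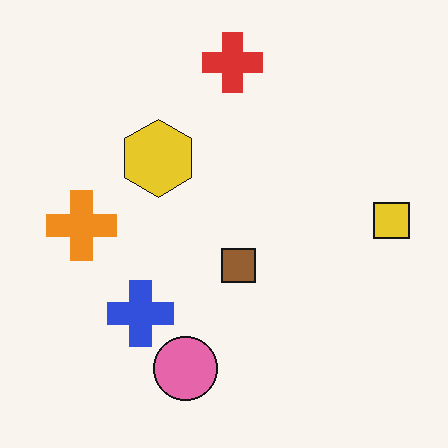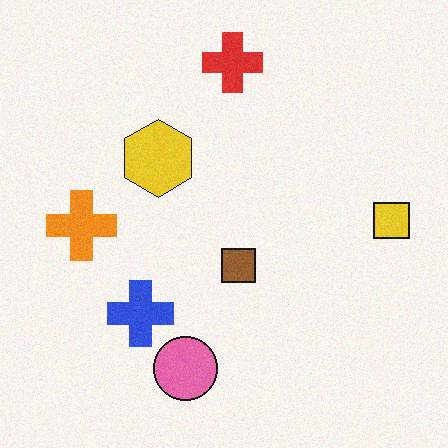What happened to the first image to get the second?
The image was degraded with light additive noise.

Random speckle covers the whole image, including the flat background.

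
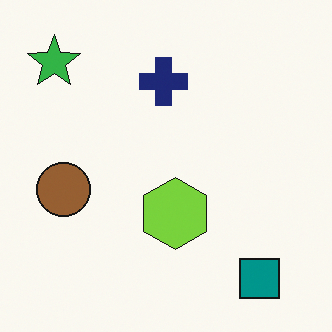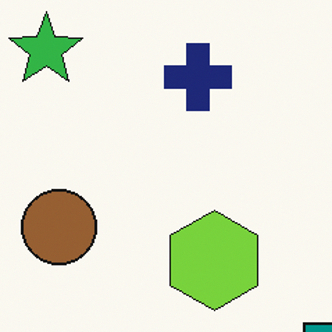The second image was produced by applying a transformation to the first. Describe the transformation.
It was cropped slightly and scaled back up.

The visible shapes are larger and the field of view is narrower; shapes near the original edges may be partly or wholly outside the frame — a crop-and-rescale.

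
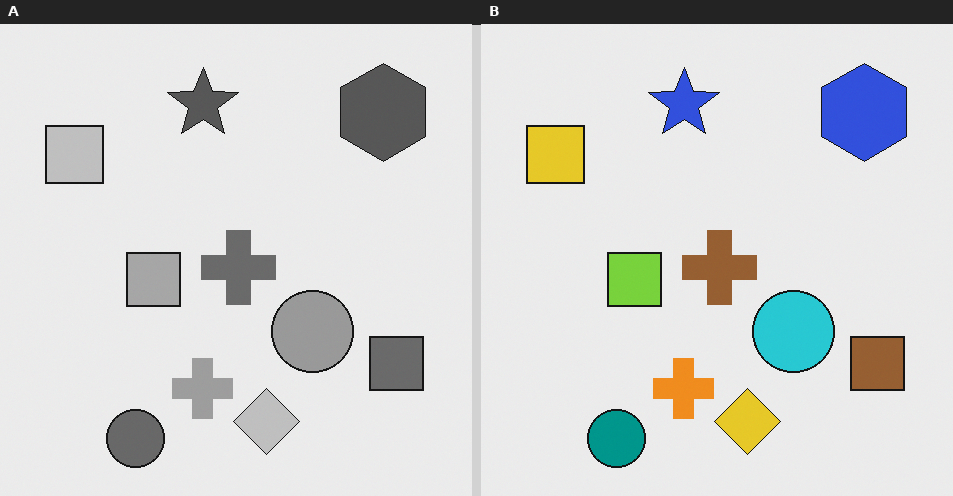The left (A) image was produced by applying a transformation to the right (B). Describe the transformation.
It was converted to grayscale.

All color is removed — every shape is now a shade of grey.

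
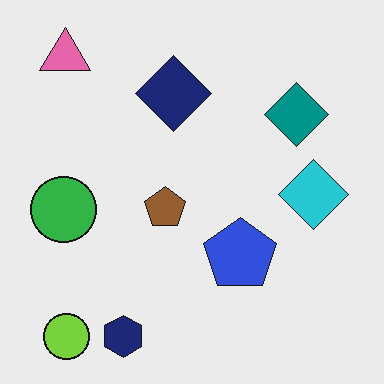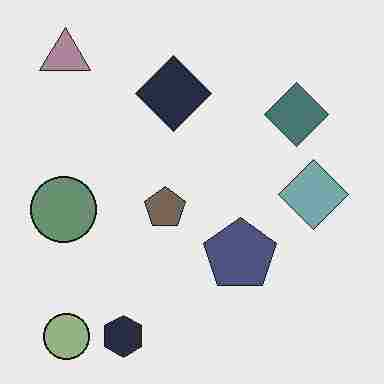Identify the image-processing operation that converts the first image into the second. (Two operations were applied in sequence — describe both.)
The transformation is: heavily desaturated, then degraded with heavy JPEG compression.

All colors are more muted and greyish — a global saturation change. Blocky 8×8 compression artifacts appear around shape edges and the flat background shows ringing — characteristic JPEG degradation.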